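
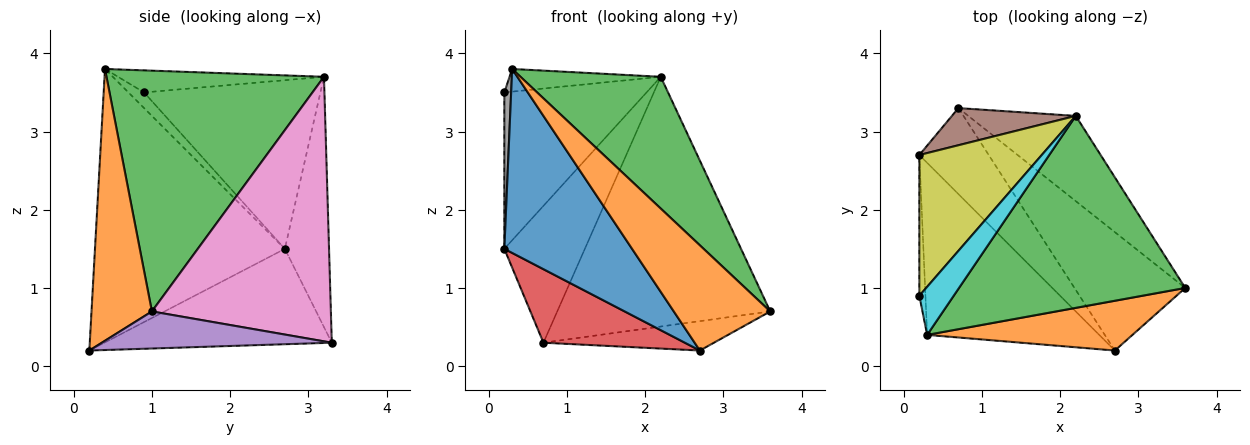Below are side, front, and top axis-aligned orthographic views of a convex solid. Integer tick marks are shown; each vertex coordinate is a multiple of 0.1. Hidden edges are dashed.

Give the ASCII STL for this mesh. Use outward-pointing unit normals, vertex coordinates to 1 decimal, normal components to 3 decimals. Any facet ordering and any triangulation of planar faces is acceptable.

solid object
 facet normal -0.735 -0.495 -0.463
  outer loop
   vertex 2.7 0.2 0.2
   vertex 0.3 0.4 3.8
   vertex 0.2 2.7 1.5
  endloop
 endfacet
 facet normal 0.493 -0.787 0.372
  outer loop
   vertex 2.7 0.2 0.2
   vertex 3.6 1.0 0.7
   vertex 0.3 0.4 3.8
  endloop
 endfacet
 facet normal 0.660 -0.425 0.620
  outer loop
   vertex 2.2 3.2 3.7
   vertex 0.3 0.4 3.8
   vertex 3.6 1.0 0.7
  endloop
 endfacet
 facet normal -0.722 -0.449 -0.526
  outer loop
   vertex 0.7 3.3 0.3
   vertex 2.7 0.2 0.2
   vertex 0.2 2.7 1.5
  endloop
 endfacet
 facet normal 0.309 0.229 -0.923
  outer loop
   vertex 0.7 3.3 0.3
   vertex 3.6 1.0 0.7
   vertex 2.7 0.2 0.2
  endloop
 endfacet
 facet normal -0.468 0.853 0.232
  outer loop
   vertex 0.7 3.3 0.3
   vertex 0.2 2.7 1.5
   vertex 2.2 3.2 3.7
  endloop
 endfacet
 facet normal 0.622 0.741 -0.253
  outer loop
   vertex 0.7 3.3 0.3
   vertex 2.2 3.2 3.7
   vertex 3.6 1.0 0.7
  endloop
 endfacet
 facet normal -0.863 -0.375 -0.338
  outer loop
   vertex 0.2 0.9 3.5
   vertex 0.2 2.7 1.5
   vertex 0.3 0.4 3.8
  endloop
 endfacet
 facet normal -0.678 0.547 0.492
  outer loop
   vertex 0.2 0.9 3.5
   vertex 2.2 3.2 3.7
   vertex 0.2 2.7 1.5
  endloop
 endfacet
 facet normal -0.502 0.369 0.782
  outer loop
   vertex 0.2 0.9 3.5
   vertex 0.3 0.4 3.8
   vertex 2.2 3.2 3.7
  endloop
 endfacet
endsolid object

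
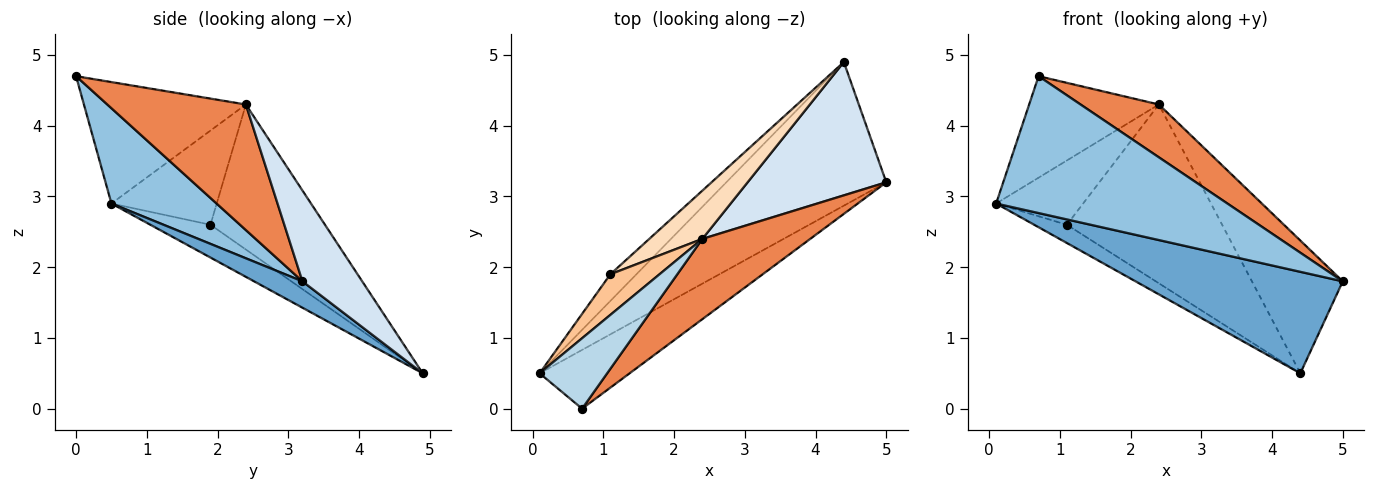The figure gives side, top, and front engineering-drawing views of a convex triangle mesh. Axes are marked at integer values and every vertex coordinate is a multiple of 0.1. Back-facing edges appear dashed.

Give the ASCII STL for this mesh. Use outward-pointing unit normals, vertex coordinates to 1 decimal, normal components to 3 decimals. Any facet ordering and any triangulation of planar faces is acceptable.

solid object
 facet normal 0.133 -0.572 -0.809
  outer loop
   vertex 4.4 4.9 0.5
   vertex 5.0 3.2 1.8
   vertex 0.1 0.5 2.9
  endloop
 endfacet
 facet normal 0.385 -0.848 -0.364
  outer loop
   vertex 0.7 0.0 4.7
   vertex 0.1 0.5 2.9
   vertex 5.0 3.2 1.8
  endloop
 endfacet
 facet normal -0.716 0.574 0.398
  outer loop
   vertex 2.4 2.4 4.3
   vertex 0.1 0.5 2.9
   vertex 0.7 0.0 4.7
  endloop
 endfacet
 facet normal 0.421 0.640 0.643
  outer loop
   vertex 2.4 2.4 4.3
   vertex 5.0 3.2 1.8
   vertex 4.4 4.9 0.5
  endloop
 endfacet
 facet normal 0.697 -0.394 0.599
  outer loop
   vertex 2.4 2.4 4.3
   vertex 0.7 0.0 4.7
   vertex 5.0 3.2 1.8
  endloop
 endfacet
 facet normal -0.720 0.392 -0.572
  outer loop
   vertex 1.1 1.9 2.6
   vertex 4.4 4.9 0.5
   vertex 0.1 0.5 2.9
  endloop
 endfacet
 facet normal -0.715 0.591 0.373
  outer loop
   vertex 1.1 1.9 2.6
   vertex 0.1 0.5 2.9
   vertex 2.4 2.4 4.3
  endloop
 endfacet
 facet normal -0.580 0.787 0.212
  outer loop
   vertex 1.1 1.9 2.6
   vertex 2.4 2.4 4.3
   vertex 4.4 4.9 0.5
  endloop
 endfacet
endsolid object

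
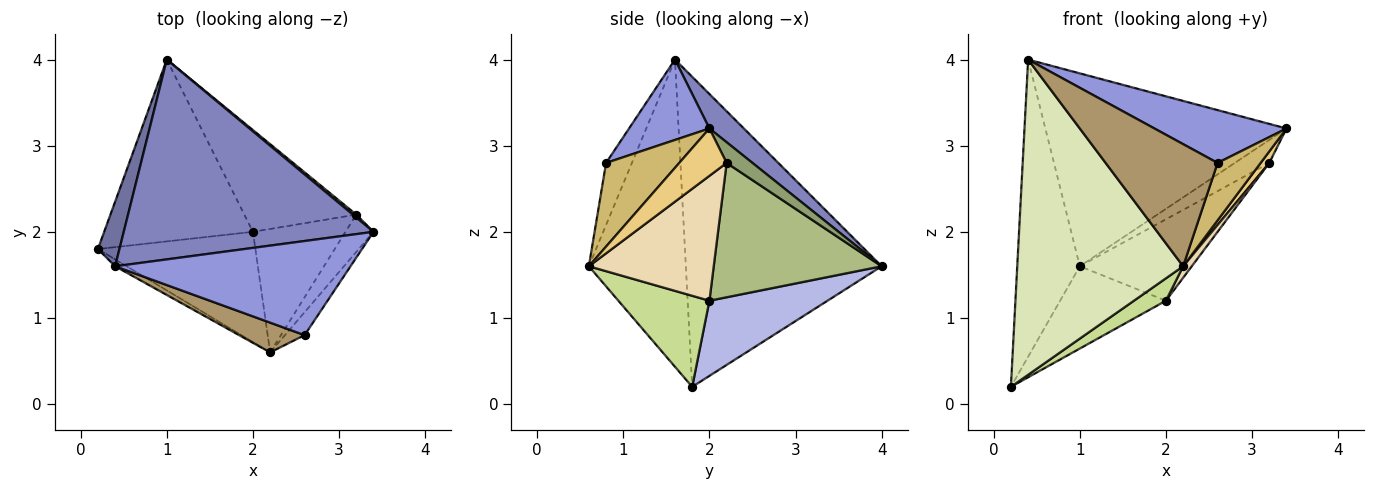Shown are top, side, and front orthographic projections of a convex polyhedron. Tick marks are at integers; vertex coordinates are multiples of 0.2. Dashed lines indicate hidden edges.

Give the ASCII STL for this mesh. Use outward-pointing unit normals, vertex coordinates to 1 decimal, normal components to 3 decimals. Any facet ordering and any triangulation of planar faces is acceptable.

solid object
 facet normal -0.951 0.304 0.066
  outer loop
   vertex 0.4 1.6 4.0
   vertex 1.0 4.0 1.6
   vertex 0.2 1.8 0.2
  endloop
 endfacet
 facet normal 0.099 0.691 0.716
  outer loop
   vertex 0.4 1.6 4.0
   vertex 3.4 2.0 3.2
   vertex 1.0 4.0 1.6
  endloop
 endfacet
 facet normal 0.285 -0.469 0.836
  outer loop
   vertex 2.6 0.8 2.8
   vertex 3.4 2.0 3.2
   vertex 0.4 1.6 4.0
  endloop
 endfacet
 facet normal 0.418 0.375 -0.828
  outer loop
   vertex 2.0 2.0 1.2
   vertex 0.2 1.8 0.2
   vertex 1.0 4.0 1.6
  endloop
 endfacet
 facet normal 0.597 0.796 0.100
  outer loop
   vertex 3.2 2.2 2.8
   vertex 1.0 4.0 1.6
   vertex 3.4 2.0 3.2
  endloop
 endfacet
 facet normal 0.684 0.456 -0.570
  outer loop
   vertex 3.2 2.2 2.8
   vertex 2.0 2.0 1.2
   vertex 1.0 4.0 1.6
  endloop
 endfacet
 facet normal 0.493 -0.173 -0.853
  outer loop
   vertex 2.2 0.6 1.6
   vertex 0.2 1.8 0.2
   vertex 2.0 2.0 1.2
  endloop
 endfacet
 facet normal -0.505 -0.863 -0.019
  outer loop
   vertex 2.2 0.6 1.6
   vertex 0.4 1.6 4.0
   vertex 0.2 1.8 0.2
  endloop
 endfacet
 facet normal -0.219 -0.948 0.231
  outer loop
   vertex 2.2 0.6 1.6
   vertex 2.6 0.8 2.8
   vertex 0.4 1.6 4.0
  endloop
 endfacet
 facet normal 0.845 -0.497 -0.199
  outer loop
   vertex 2.2 0.6 1.6
   vertex 3.4 2.0 3.2
   vertex 2.6 0.8 2.8
  endloop
 endfacet
 facet normal 0.851 -0.155 -0.503
  outer loop
   vertex 2.2 0.6 1.6
   vertex 3.2 2.2 2.8
   vertex 3.4 2.0 3.2
  endloop
 endfacet
 facet normal 0.802 -0.055 -0.595
  outer loop
   vertex 2.2 0.6 1.6
   vertex 2.0 2.0 1.2
   vertex 3.2 2.2 2.8
  endloop
 endfacet
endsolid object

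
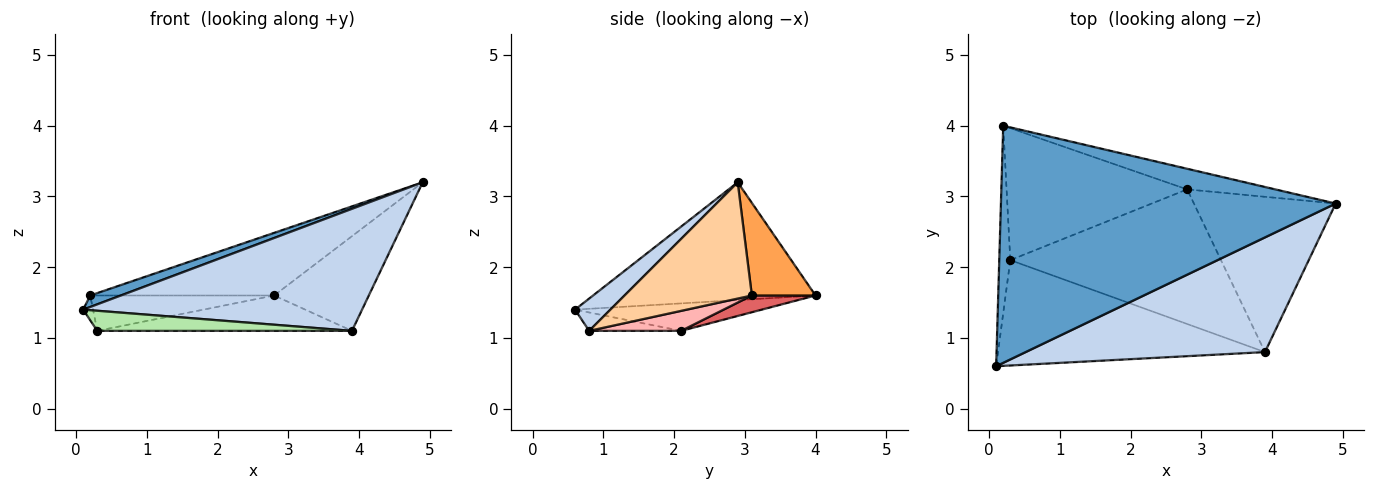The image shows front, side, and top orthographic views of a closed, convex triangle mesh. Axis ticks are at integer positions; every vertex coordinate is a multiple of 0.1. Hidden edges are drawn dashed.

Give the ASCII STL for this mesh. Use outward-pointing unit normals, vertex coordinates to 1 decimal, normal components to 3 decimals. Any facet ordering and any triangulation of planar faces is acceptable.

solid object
 facet normal -0.331 -0.046 0.942
  outer loop
   vertex 0.2 4.0 1.6
   vertex 0.1 0.6 1.4
   vertex 4.9 2.9 3.2
  endloop
 endfacet
 facet normal 0.092 -0.726 0.682
  outer loop
   vertex 3.9 0.8 1.1
   vertex 4.9 2.9 3.2
   vertex 0.1 0.6 1.4
  endloop
 endfacet
 facet normal 0.312 0.902 -0.297
  outer loop
   vertex 2.8 3.1 1.6
   vertex 0.2 4.0 1.6
   vertex 4.9 2.9 3.2
  endloop
 endfacet
 facet normal 0.574 0.426 -0.699
  outer loop
   vertex 2.8 3.1 1.6
   vertex 4.9 2.9 3.2
   vertex 3.9 0.8 1.1
  endloop
 endfacet
 facet normal -0.927 0.049 -0.372
  outer loop
   vertex 0.3 2.1 1.1
   vertex 0.1 0.6 1.4
   vertex 0.2 4.0 1.6
  endloop
 endfacet
 facet normal -0.068 -0.187 -0.980
  outer loop
   vertex 0.3 2.1 1.1
   vertex 3.9 0.8 1.1
   vertex 0.1 0.6 1.4
  endloop
 endfacet
 facet normal 0.089 0.258 -0.962
  outer loop
   vertex 0.3 2.1 1.1
   vertex 0.2 4.0 1.6
   vertex 2.8 3.1 1.6
  endloop
 endfacet
 facet normal 0.091 0.253 -0.963
  outer loop
   vertex 0.3 2.1 1.1
   vertex 2.8 3.1 1.6
   vertex 3.9 0.8 1.1
  endloop
 endfacet
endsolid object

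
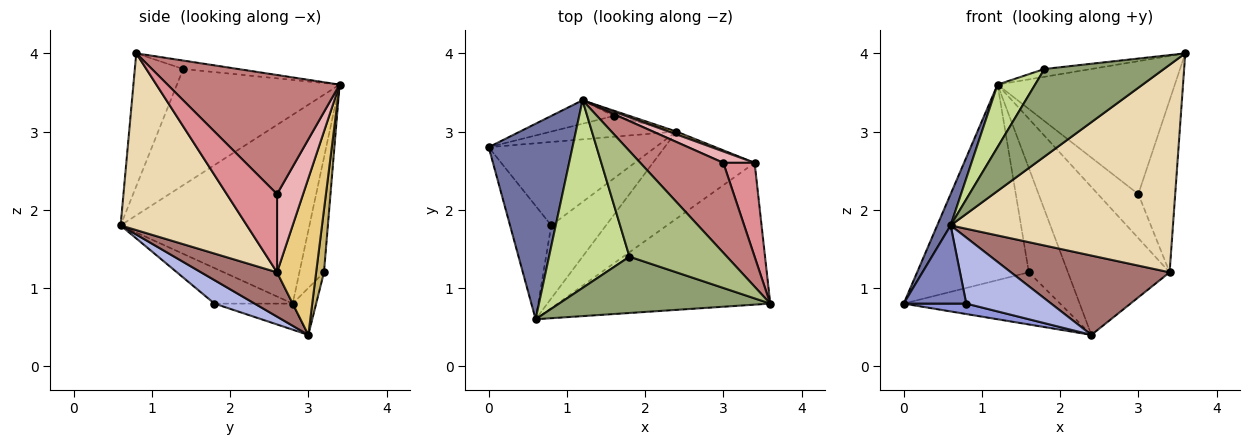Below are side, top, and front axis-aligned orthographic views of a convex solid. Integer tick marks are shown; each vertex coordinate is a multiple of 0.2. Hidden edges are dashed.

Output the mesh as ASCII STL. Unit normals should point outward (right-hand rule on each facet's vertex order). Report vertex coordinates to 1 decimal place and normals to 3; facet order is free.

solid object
 facet normal -0.912 -0.065 0.405
  outer loop
   vertex 1.2 3.4 3.6
   vertex 0.0 2.8 0.8
   vertex 0.6 0.6 1.8
  endloop
 endfacet
 facet normal -0.579 -0.463 -0.671
  outer loop
   vertex 0.8 1.8 0.8
   vertex 0.6 0.6 1.8
   vertex 0.0 2.8 0.8
  endloop
 endfacet
 facet normal -0.153 -0.123 -0.981
  outer loop
   vertex 0.8 1.8 0.8
   vertex 0.0 2.8 0.8
   vertex 2.4 3.0 0.4
  endloop
 endfacet
 facet normal 0.303 -0.639 -0.707
  outer loop
   vertex 0.8 1.8 0.8
   vertex 2.4 3.0 0.4
   vertex 0.6 0.6 1.8
  endloop
 endfacet
 facet normal -0.322 -0.796 0.512
  outer loop
   vertex 1.8 1.4 3.8
   vertex 0.6 0.6 1.8
   vertex 3.6 0.8 4.0
  endloop
 endfacet
 facet normal -0.086 0.074 0.994
  outer loop
   vertex 1.8 1.4 3.8
   vertex 3.6 0.8 4.0
   vertex 1.2 3.4 3.6
  endloop
 endfacet
 facet normal -0.808 -0.186 0.559
  outer loop
   vertex 1.8 1.4 3.8
   vertex 1.2 3.4 3.6
   vertex 0.6 0.6 1.8
  endloop
 endfacet
 facet normal -0.138 0.920 -0.368
  outer loop
   vertex 1.6 3.2 1.2
   vertex 2.4 3.0 0.4
   vertex 0.0 2.8 0.8
  endloop
 endfacet
 facet normal -0.213 0.970 -0.116
  outer loop
   vertex 1.6 3.2 1.2
   vertex 0.0 2.8 0.8
   vertex 1.2 3.4 3.6
  endloop
 endfacet
 facet normal 0.196 0.979 -0.049
  outer loop
   vertex 1.6 3.2 1.2
   vertex 1.2 3.4 3.6
   vertex 2.4 3.0 0.4
  endloop
 endfacet
 facet normal 0.359 0.933 0.018
  outer loop
   vertex 3.4 2.6 1.2
   vertex 2.4 3.0 0.4
   vertex 1.2 3.4 3.6
  endloop
 endfacet
 facet normal 0.424 -0.748 -0.511
  outer loop
   vertex 3.4 2.6 1.2
   vertex 3.6 0.8 4.0
   vertex 0.6 0.6 1.8
  endloop
 endfacet
 facet normal 0.307 -0.641 -0.704
  outer loop
   vertex 3.4 2.6 1.2
   vertex 0.6 0.6 1.8
   vertex 2.4 3.0 0.4
  endloop
 endfacet
 facet normal 0.627 0.646 0.437
  outer loop
   vertex 3.0 2.6 2.2
   vertex 1.2 3.4 3.6
   vertex 3.6 0.8 4.0
  endloop
 endfacet
 facet normal 0.767 0.563 0.307
  outer loop
   vertex 3.0 2.6 2.2
   vertex 3.6 0.8 4.0
   vertex 3.4 2.6 1.2
  endloop
 endfacet
 facet normal 0.530 0.821 0.212
  outer loop
   vertex 3.0 2.6 2.2
   vertex 3.4 2.6 1.2
   vertex 1.2 3.4 3.6
  endloop
 endfacet
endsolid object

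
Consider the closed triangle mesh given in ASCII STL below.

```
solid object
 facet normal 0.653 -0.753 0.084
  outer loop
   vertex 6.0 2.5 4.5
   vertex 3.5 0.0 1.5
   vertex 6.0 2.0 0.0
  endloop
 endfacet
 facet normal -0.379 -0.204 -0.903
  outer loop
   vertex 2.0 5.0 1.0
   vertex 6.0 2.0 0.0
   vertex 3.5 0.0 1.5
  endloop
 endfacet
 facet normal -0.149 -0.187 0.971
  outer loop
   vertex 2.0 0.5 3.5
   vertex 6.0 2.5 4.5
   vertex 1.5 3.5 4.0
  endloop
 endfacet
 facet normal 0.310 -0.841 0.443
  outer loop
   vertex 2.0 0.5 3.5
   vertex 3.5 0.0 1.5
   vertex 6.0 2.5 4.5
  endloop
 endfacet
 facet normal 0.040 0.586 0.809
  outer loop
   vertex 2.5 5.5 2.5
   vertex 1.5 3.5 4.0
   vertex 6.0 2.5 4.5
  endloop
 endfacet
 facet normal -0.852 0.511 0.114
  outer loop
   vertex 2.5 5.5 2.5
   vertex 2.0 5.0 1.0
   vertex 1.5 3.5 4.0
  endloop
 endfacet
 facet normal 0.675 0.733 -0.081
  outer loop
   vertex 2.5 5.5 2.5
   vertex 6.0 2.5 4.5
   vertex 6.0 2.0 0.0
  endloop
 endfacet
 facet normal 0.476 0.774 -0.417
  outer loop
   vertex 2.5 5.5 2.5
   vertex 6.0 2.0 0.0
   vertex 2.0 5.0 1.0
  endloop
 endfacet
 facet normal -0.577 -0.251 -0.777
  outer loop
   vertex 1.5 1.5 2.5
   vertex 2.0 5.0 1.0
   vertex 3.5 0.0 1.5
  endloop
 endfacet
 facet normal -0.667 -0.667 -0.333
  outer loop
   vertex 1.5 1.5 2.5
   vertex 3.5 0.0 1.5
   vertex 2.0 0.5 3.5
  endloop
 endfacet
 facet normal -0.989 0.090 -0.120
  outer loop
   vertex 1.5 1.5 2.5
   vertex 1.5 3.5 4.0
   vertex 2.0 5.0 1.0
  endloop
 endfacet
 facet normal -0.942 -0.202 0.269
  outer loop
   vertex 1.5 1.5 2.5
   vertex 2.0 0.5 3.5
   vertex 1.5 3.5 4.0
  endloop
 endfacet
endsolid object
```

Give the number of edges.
18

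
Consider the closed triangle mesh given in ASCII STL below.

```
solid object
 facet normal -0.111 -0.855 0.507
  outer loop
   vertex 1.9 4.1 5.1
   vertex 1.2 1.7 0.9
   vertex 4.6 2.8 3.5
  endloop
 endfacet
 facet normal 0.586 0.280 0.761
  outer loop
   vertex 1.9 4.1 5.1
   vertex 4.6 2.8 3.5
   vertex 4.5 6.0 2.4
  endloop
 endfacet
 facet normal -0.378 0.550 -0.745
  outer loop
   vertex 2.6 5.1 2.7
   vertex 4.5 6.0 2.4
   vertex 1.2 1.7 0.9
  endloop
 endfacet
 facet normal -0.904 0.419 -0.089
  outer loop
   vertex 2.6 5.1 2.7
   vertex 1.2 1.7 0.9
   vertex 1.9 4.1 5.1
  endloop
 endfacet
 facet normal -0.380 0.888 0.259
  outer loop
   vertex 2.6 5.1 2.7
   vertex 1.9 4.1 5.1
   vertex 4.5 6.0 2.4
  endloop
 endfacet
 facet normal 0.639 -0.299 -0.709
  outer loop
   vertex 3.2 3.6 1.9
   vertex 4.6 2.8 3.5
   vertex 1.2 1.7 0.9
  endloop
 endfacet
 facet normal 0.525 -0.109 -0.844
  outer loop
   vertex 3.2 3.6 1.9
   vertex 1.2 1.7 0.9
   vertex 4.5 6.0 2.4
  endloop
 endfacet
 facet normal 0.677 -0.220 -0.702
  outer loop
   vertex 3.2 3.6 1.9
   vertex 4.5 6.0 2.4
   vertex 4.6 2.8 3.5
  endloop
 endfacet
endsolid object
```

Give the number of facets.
8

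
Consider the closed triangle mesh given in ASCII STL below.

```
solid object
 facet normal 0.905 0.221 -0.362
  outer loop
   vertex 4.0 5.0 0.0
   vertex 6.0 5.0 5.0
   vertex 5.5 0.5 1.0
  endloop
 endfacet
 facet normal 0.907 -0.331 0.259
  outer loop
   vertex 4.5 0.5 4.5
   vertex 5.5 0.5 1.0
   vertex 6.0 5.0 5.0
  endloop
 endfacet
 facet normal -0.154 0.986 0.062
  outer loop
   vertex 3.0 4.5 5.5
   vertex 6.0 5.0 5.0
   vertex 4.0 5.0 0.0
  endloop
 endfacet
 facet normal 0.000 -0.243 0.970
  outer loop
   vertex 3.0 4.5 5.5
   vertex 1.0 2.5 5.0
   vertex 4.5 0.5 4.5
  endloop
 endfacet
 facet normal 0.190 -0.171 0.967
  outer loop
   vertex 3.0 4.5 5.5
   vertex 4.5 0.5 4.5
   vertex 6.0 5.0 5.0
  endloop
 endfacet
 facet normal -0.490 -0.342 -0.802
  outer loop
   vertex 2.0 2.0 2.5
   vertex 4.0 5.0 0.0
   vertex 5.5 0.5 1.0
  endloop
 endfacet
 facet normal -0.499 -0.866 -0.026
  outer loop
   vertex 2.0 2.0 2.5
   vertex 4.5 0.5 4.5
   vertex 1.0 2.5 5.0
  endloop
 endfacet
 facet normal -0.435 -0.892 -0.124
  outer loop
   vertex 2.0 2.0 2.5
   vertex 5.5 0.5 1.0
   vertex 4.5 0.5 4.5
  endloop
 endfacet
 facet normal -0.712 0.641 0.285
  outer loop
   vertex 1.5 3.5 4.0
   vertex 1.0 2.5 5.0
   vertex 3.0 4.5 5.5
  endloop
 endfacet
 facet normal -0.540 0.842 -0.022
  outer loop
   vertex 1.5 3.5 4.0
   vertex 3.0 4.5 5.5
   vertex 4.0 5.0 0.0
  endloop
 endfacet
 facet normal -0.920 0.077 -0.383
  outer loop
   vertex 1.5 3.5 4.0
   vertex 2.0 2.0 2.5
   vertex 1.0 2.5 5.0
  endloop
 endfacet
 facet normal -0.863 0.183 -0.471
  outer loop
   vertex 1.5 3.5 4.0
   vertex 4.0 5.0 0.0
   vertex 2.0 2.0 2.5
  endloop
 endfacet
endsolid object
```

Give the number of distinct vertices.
8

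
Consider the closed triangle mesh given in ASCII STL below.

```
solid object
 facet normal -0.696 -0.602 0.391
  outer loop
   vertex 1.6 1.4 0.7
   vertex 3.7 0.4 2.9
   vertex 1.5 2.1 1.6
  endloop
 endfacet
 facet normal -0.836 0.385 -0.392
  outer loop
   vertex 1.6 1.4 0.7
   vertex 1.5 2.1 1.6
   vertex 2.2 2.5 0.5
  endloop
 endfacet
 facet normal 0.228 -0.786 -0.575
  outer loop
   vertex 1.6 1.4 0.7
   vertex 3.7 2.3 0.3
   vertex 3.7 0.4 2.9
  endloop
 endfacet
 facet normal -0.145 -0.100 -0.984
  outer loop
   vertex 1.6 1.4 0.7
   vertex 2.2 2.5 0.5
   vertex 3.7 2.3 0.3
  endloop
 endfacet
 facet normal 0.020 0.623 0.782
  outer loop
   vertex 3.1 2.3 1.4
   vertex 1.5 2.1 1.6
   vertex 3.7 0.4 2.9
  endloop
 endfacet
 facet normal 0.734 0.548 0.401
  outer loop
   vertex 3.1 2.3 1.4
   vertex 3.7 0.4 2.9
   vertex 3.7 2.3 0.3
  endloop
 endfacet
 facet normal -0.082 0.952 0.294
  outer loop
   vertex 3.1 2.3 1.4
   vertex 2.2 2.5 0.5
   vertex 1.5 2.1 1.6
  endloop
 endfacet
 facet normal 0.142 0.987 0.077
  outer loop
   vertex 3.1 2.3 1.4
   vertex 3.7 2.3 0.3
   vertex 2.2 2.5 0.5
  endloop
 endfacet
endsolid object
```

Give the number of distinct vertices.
6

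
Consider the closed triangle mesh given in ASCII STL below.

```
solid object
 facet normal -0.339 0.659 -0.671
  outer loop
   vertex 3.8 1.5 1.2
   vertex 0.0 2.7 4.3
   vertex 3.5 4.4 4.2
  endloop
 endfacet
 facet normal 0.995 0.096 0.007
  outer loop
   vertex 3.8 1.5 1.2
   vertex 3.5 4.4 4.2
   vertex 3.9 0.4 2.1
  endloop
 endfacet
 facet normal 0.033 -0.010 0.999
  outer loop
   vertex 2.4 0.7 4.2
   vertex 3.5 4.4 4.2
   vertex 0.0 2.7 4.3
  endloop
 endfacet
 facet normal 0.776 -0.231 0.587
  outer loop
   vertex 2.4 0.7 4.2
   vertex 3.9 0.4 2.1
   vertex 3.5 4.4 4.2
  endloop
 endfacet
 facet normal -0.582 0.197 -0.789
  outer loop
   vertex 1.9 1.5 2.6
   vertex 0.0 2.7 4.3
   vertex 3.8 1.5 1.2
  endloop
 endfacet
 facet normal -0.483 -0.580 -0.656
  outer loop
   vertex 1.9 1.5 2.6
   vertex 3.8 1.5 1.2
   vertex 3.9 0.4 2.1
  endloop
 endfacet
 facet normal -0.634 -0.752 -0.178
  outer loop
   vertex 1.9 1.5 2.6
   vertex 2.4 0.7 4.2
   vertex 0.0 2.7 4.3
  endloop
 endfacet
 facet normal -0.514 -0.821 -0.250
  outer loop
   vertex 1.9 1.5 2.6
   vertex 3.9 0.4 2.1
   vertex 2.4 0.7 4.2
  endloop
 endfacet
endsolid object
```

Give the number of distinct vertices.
6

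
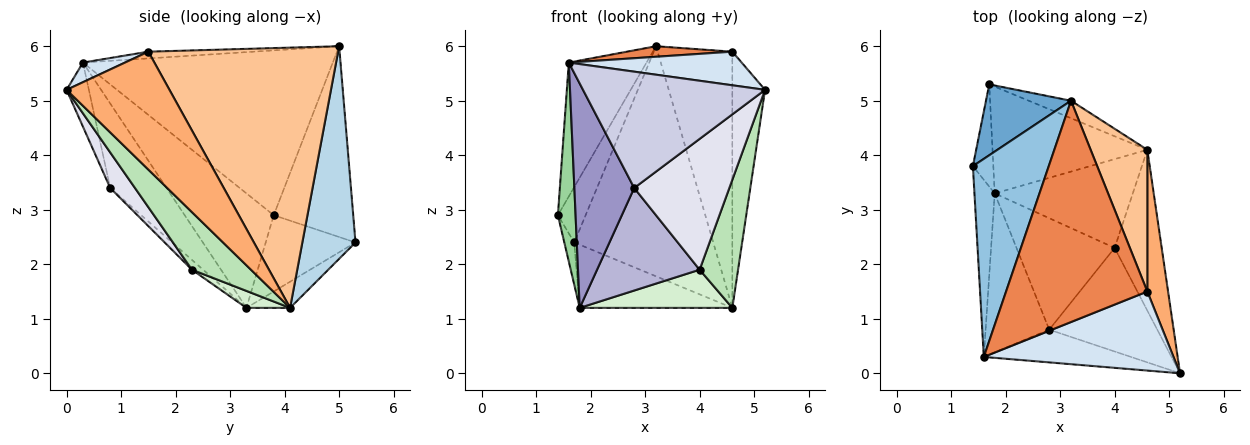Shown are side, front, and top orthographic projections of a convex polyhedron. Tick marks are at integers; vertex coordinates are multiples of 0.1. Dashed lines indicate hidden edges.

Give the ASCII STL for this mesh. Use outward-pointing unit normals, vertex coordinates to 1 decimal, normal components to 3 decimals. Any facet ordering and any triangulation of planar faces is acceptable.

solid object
 facet normal -0.870 0.303 0.388
  outer loop
   vertex 1.7 5.3 2.4
   vertex 1.4 3.8 2.9
   vertex 3.2 5.0 6.0
  endloop
 endfacet
 facet normal -0.874 0.272 0.402
  outer loop
   vertex 1.6 0.3 5.7
   vertex 3.2 5.0 6.0
   vertex 1.4 3.8 2.9
  endloop
 endfacet
 facet normal 0.356 0.932 -0.071
  outer loop
   vertex 4.6 4.1 1.2
   vertex 1.7 5.3 2.4
   vertex 3.2 5.0 6.0
  endloop
 endfacet
 facet normal 0.095 -0.390 0.916
  outer loop
   vertex 4.6 1.5 5.9
   vertex 1.6 0.3 5.7
   vertex 5.2 0.0 5.2
  endloop
 endfacet
 facet normal -0.048 -0.048 0.998
  outer loop
   vertex 4.6 1.5 5.9
   vertex 3.2 5.0 6.0
   vertex 1.6 0.3 5.7
  endloop
 endfacet
 facet normal 0.940 0.299 0.165
  outer loop
   vertex 4.6 1.5 5.9
   vertex 5.2 0.0 5.2
   vertex 4.6 4.1 1.2
  endloop
 endfacet
 facet normal 0.912 0.359 0.199
  outer loop
   vertex 4.6 1.5 5.9
   vertex 4.6 4.1 1.2
   vertex 3.2 5.0 6.0
  endloop
 endfacet
 facet normal -0.960 0.106 -0.257
  outer loop
   vertex 1.8 3.3 1.2
   vertex 1.4 3.8 2.9
   vertex 1.7 5.3 2.4
  endloop
 endfacet
 facet normal -0.144 0.504 -0.852
  outer loop
   vertex 1.8 3.3 1.2
   vertex 1.7 5.3 2.4
   vertex 4.6 4.1 1.2
  endloop
 endfacet
 facet normal -0.966 -0.192 -0.171
  outer loop
   vertex 1.8 3.3 1.2
   vertex 1.6 0.3 5.7
   vertex 1.4 3.8 2.9
  endloop
 endfacet
 facet normal 0.691 -0.450 -0.565
  outer loop
   vertex 4.0 2.3 1.9
   vertex 4.6 4.1 1.2
   vertex 5.2 0.0 5.2
  endloop
 endfacet
 facet normal 0.112 -0.392 -0.913
  outer loop
   vertex 4.0 2.3 1.9
   vertex 1.8 3.3 1.2
   vertex 4.6 4.1 1.2
  endloop
 endfacet
 facet normal -0.609 -0.647 -0.458
  outer loop
   vertex 2.8 0.8 3.4
   vertex 1.6 0.3 5.7
   vertex 1.8 3.3 1.2
  endloop
 endfacet
 facet normal -0.073 -0.675 -0.734
  outer loop
   vertex 2.8 0.8 3.4
   vertex 1.8 3.3 1.2
   vertex 4.0 2.3 1.9
  endloop
 endfacet
 facet normal -0.117 -0.956 -0.269
  outer loop
   vertex 2.8 0.8 3.4
   vertex 5.2 0.0 5.2
   vertex 1.6 0.3 5.7
  endloop
 endfacet
 facet normal 0.200 -0.768 -0.608
  outer loop
   vertex 2.8 0.8 3.4
   vertex 4.0 2.3 1.9
   vertex 5.2 0.0 5.2
  endloop
 endfacet
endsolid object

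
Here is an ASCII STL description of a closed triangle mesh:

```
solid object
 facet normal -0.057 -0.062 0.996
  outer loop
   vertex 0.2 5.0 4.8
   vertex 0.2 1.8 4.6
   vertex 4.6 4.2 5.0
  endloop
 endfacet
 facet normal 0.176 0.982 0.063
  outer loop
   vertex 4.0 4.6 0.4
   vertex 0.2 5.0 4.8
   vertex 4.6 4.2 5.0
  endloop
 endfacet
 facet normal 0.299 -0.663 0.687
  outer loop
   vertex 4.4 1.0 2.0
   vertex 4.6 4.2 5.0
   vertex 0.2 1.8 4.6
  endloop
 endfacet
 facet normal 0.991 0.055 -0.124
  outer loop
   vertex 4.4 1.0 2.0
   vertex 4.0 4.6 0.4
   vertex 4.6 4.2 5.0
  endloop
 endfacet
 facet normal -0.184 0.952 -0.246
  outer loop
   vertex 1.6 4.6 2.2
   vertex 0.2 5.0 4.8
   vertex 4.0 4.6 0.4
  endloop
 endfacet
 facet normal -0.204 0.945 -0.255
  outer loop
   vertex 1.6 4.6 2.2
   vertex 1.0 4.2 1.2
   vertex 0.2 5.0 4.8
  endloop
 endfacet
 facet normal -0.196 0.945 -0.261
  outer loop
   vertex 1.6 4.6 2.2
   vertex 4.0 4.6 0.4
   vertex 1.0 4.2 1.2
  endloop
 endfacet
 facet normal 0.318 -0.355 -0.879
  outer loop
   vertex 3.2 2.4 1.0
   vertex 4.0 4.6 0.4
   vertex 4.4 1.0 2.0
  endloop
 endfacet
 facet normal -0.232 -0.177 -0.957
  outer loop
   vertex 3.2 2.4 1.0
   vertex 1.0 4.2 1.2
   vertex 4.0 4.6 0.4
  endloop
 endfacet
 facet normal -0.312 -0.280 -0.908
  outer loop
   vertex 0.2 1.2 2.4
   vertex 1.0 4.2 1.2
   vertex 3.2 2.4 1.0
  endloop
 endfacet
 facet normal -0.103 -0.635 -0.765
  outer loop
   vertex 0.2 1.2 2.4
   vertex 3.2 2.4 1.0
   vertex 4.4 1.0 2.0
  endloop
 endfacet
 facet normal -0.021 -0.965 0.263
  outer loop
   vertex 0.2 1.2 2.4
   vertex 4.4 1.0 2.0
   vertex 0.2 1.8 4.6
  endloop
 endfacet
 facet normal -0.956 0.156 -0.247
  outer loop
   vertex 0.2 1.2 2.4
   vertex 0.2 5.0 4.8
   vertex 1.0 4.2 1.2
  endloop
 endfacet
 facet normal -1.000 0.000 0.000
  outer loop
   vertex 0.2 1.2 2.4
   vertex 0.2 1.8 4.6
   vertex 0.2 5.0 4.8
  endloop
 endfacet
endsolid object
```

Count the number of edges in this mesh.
21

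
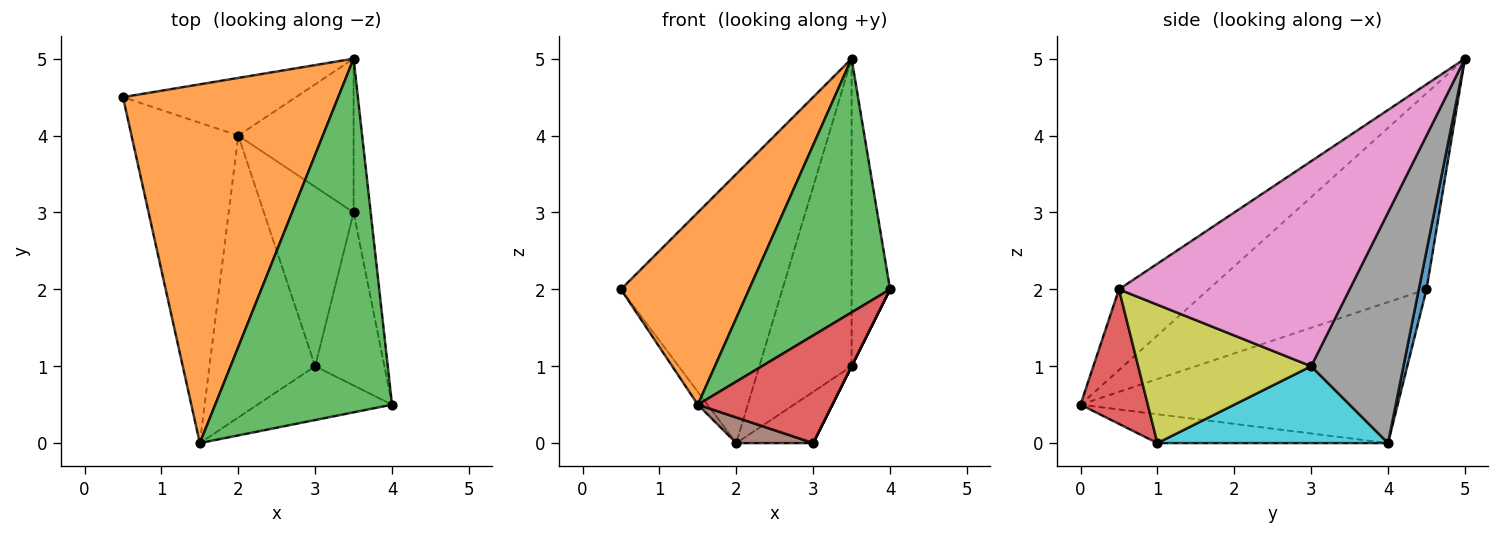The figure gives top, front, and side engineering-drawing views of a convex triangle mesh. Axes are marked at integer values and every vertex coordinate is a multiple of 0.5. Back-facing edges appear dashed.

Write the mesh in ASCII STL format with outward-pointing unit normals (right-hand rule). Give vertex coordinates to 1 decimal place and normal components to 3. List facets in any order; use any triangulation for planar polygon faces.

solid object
 facet normal 0.047 0.977 -0.209
  outer loop
   vertex 2.0 4.0 0.0
   vertex 0.5 4.5 2.0
   vertex 3.5 5.0 5.0
  endloop
 endfacet
 facet normal -0.626 -0.368 0.687
  outer loop
   vertex 1.5 0.0 0.5
   vertex 3.5 5.0 5.0
   vertex 0.5 4.5 2.0
  endloop
 endfacet
 facet normal -0.348 -0.547 0.762
  outer loop
   vertex 1.5 0.0 0.5
   vertex 4.0 0.5 2.0
   vertex 3.5 5.0 5.0
  endloop
 endfacet
 facet normal 0.408 -0.816 -0.408
  outer loop
   vertex 1.5 0.0 0.5
   vertex 3.0 1.0 0.0
   vertex 4.0 0.5 2.0
  endloop
 endfacet
 facet normal -0.797 0.024 -0.604
  outer loop
   vertex 1.5 0.0 0.5
   vertex 0.5 4.5 2.0
   vertex 2.0 4.0 0.0
  endloop
 endfacet
 facet normal -0.262 -0.087 -0.961
  outer loop
   vertex 1.5 0.0 0.5
   vertex 2.0 4.0 0.0
   vertex 3.0 1.0 0.0
  endloop
 endfacet
 facet normal 0.983 0.164 -0.082
  outer loop
   vertex 3.5 3.0 1.0
   vertex 3.5 5.0 5.0
   vertex 4.0 0.5 2.0
  endloop
 endfacet
 facet normal 0.667 0.667 -0.333
  outer loop
   vertex 3.5 3.0 1.0
   vertex 2.0 4.0 0.0
   vertex 3.5 5.0 5.0
  endloop
 endfacet
 facet normal 0.894 0.000 -0.447
  outer loop
   vertex 3.5 3.0 1.0
   vertex 4.0 0.5 2.0
   vertex 3.0 1.0 0.0
  endloop
 endfacet
 facet normal 0.636 0.212 -0.742
  outer loop
   vertex 3.5 3.0 1.0
   vertex 3.0 1.0 0.0
   vertex 2.0 4.0 0.0
  endloop
 endfacet
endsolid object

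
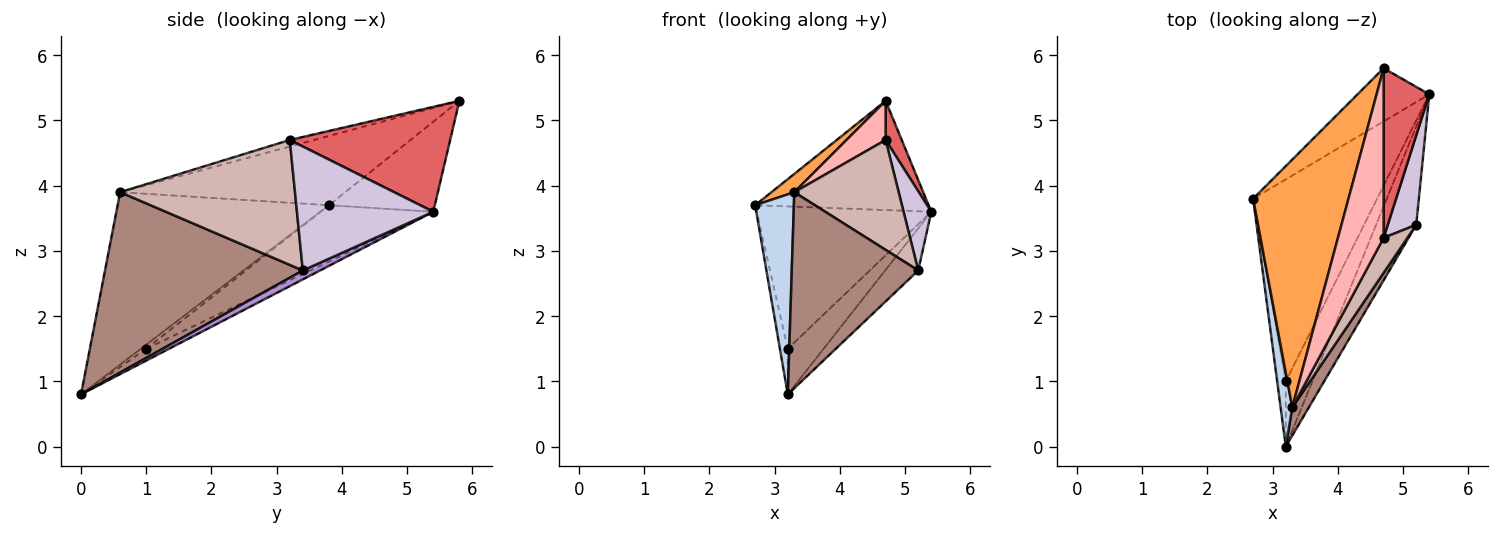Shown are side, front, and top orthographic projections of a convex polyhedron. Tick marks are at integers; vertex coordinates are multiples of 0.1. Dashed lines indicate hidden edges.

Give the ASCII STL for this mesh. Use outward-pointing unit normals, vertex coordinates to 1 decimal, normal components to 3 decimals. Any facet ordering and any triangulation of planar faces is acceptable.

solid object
 facet normal -0.481 0.788 -0.384
  outer loop
   vertex 4.7 5.8 5.3
   vertex 5.4 5.4 3.6
   vertex 2.7 3.8 3.7
  endloop
 endfacet
 facet normal -0.981 -0.180 0.066
  outer loop
   vertex 3.3 0.6 3.9
   vertex 2.7 3.8 3.7
   vertex 3.2 0.0 0.8
  endloop
 endfacet
 facet normal -0.587 -0.060 0.808
  outer loop
   vertex 3.3 0.6 3.9
   vertex 4.7 5.8 5.3
   vertex 2.7 3.8 3.7
  endloop
 endfacet
 facet normal -0.348 0.540 -0.766
  outer loop
   vertex 3.2 1.0 1.5
   vertex 2.7 3.8 3.7
   vertex 5.4 5.4 3.6
  endloop
 endfacet
 facet normal -0.366 0.534 -0.762
  outer loop
   vertex 3.2 1.0 1.5
   vertex 3.2 0.0 0.8
   vertex 2.7 3.8 3.7
  endloop
 endfacet
 facet normal -0.343 0.539 -0.770
  outer loop
   vertex 3.2 1.0 1.5
   vertex 5.4 5.4 3.6
   vertex 3.2 0.0 0.8
  endloop
 endfacet
 facet normal 0.913 -0.092 0.398
  outer loop
   vertex 4.7 3.2 4.7
   vertex 5.4 5.4 3.6
   vertex 4.7 5.8 5.3
  endloop
 endfacet
 facet normal -0.138 -0.223 0.965
  outer loop
   vertex 4.7 3.2 4.7
   vertex 4.7 5.8 5.3
   vertex 3.3 0.6 3.9
  endloop
 endfacet
 facet normal 0.201 0.385 -0.901
  outer loop
   vertex 5.2 3.4 2.7
   vertex 3.2 0.0 0.8
   vertex 5.4 5.4 3.6
  endloop
 endfacet
 facet normal 0.956 -0.194 0.220
  outer loop
   vertex 5.2 3.4 2.7
   vertex 5.4 5.4 3.6
   vertex 4.7 3.2 4.7
  endloop
 endfacet
 facet normal 0.840 -0.537 0.077
  outer loop
   vertex 5.2 3.4 2.7
   vertex 3.3 0.6 3.9
   vertex 3.2 0.0 0.8
  endloop
 endfacet
 facet normal 0.847 -0.506 0.161
  outer loop
   vertex 5.2 3.4 2.7
   vertex 4.7 3.2 4.7
   vertex 3.3 0.6 3.9
  endloop
 endfacet
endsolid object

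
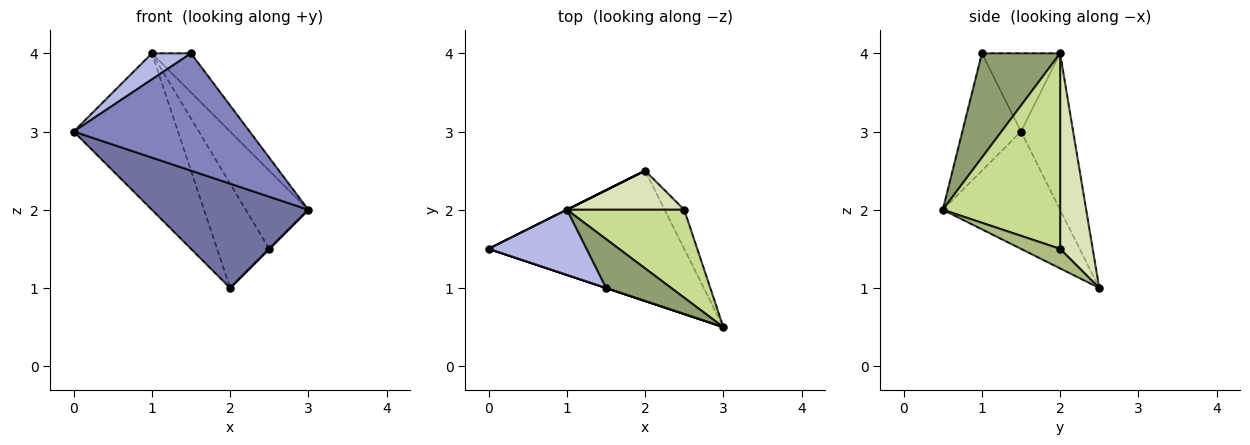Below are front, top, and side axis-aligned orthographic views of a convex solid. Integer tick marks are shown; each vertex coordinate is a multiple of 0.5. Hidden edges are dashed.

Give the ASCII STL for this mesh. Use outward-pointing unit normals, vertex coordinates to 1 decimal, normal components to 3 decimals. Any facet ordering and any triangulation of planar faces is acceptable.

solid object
 facet normal -0.424 -0.566 -0.707
  outer loop
   vertex 2.0 2.5 1.0
   vertex 3.0 0.5 2.0
   vertex 0.0 1.5 3.0
  endloop
 endfacet
 facet normal -0.316 -0.949 0.000
  outer loop
   vertex 1.5 1.0 4.0
   vertex 0.0 1.5 3.0
   vertex 3.0 0.5 2.0
  endloop
 endfacet
 facet normal -0.447 0.894 0.000
  outer loop
   vertex 1.0 2.0 4.0
   vertex 2.0 2.5 1.0
   vertex 0.0 1.5 3.0
  endloop
 endfacet
 facet normal -0.596 -0.298 0.745
  outer loop
   vertex 1.0 2.0 4.0
   vertex 0.0 1.5 3.0
   vertex 1.5 1.0 4.0
  endloop
 endfacet
 facet normal 0.781 0.390 0.488
  outer loop
   vertex 1.0 2.0 4.0
   vertex 1.5 1.0 4.0
   vertex 3.0 0.5 2.0
  endloop
 endfacet
 facet normal 0.707 0.000 -0.707
  outer loop
   vertex 2.5 2.0 1.5
   vertex 3.0 0.5 2.0
   vertex 2.0 2.5 1.0
  endloop
 endfacet
 facet normal 0.780 0.416 0.468
  outer loop
   vertex 2.5 2.0 1.5
   vertex 1.0 2.0 4.0
   vertex 3.0 0.5 2.0
  endloop
 endfacet
 facet normal 0.505 0.808 0.303
  outer loop
   vertex 2.5 2.0 1.5
   vertex 2.0 2.5 1.0
   vertex 1.0 2.0 4.0
  endloop
 endfacet
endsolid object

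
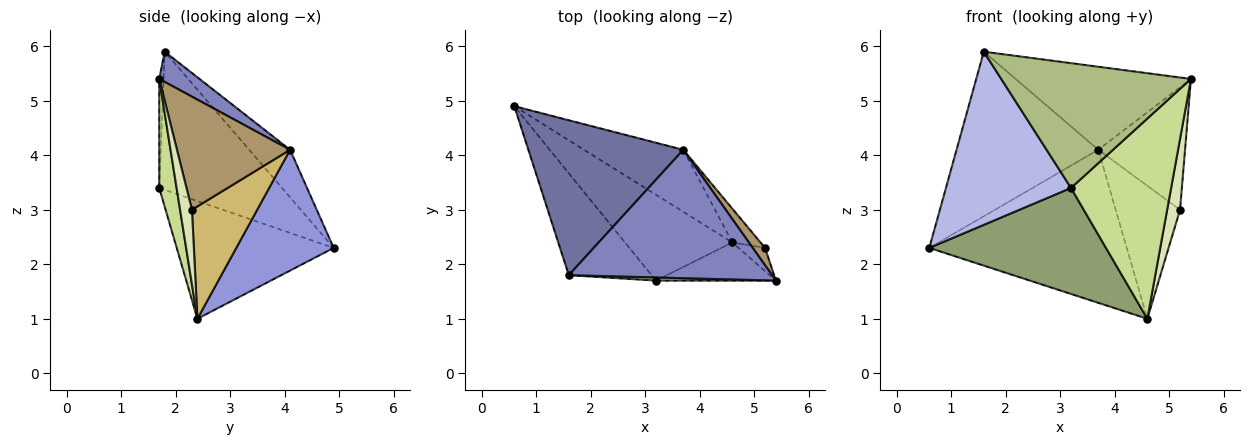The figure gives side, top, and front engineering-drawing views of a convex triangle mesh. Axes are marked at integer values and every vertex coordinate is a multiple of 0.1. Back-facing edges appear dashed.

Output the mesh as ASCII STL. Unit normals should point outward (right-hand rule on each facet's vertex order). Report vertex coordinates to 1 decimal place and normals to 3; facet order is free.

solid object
 facet normal -0.206 0.713 0.671
  outer loop
   vertex 3.7 4.1 4.1
   vertex 0.6 4.9 2.3
   vertex 1.6 1.8 5.9
  endloop
 endfacet
 facet normal 0.124 0.539 0.833
  outer loop
   vertex 3.7 4.1 4.1
   vertex 1.6 1.8 5.9
   vertex 5.4 1.7 5.4
  endloop
 endfacet
 facet normal 0.416 0.843 -0.342
  outer loop
   vertex 3.7 4.1 4.1
   vertex 4.6 2.4 1.0
   vertex 0.6 4.9 2.3
  endloop
 endfacet
 facet normal -0.646 -0.658 -0.387
  outer loop
   vertex 3.2 1.7 3.4
   vertex 1.6 1.8 5.9
   vertex 0.6 4.9 2.3
  endloop
 endfacet
 facet normal -0.568 -0.640 -0.518
  outer loop
   vertex 3.2 1.7 3.4
   vertex 0.6 4.9 2.3
   vertex 4.6 2.4 1.0
  endloop
 endfacet
 facet normal -0.023 -0.999 0.025
  outer loop
   vertex 3.2 1.7 3.4
   vertex 5.4 1.7 5.4
   vertex 1.6 1.8 5.9
  endloop
 endfacet
 facet normal 0.168 -0.968 -0.185
  outer loop
   vertex 3.2 1.7 3.4
   vertex 4.6 2.4 1.0
   vertex 5.4 1.7 5.4
  endloop
 endfacet
 facet normal 0.660 -0.714 -0.234
  outer loop
   vertex 5.2 2.3 3.0
   vertex 5.4 1.7 5.4
   vertex 4.6 2.4 1.0
  endloop
 endfacet
 facet normal 0.791 0.606 0.086
  outer loop
   vertex 5.2 2.3 3.0
   vertex 3.7 4.1 4.1
   vertex 5.4 1.7 5.4
  endloop
 endfacet
 facet normal 0.701 0.691 -0.176
  outer loop
   vertex 5.2 2.3 3.0
   vertex 4.6 2.4 1.0
   vertex 3.7 4.1 4.1
  endloop
 endfacet
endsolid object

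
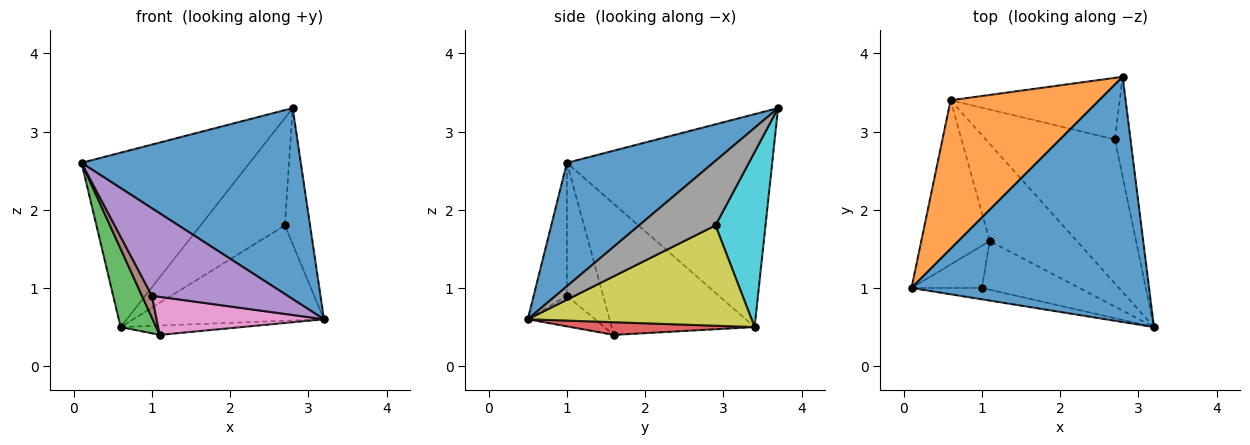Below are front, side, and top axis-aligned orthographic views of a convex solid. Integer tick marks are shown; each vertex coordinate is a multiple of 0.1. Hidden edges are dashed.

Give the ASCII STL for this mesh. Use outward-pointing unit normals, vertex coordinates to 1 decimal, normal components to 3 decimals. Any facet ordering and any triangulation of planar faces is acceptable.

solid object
 facet normal 0.379 -0.569 0.730
  outer loop
   vertex 2.8 3.7 3.3
   vertex 0.1 1.0 2.6
   vertex 3.2 0.5 0.6
  endloop
 endfacet
 facet normal -0.681 0.558 0.475
  outer loop
   vertex 0.6 3.4 0.5
   vertex 0.1 1.0 2.6
   vertex 2.8 3.7 3.3
  endloop
 endfacet
 facet normal -0.866 -0.215 -0.452
  outer loop
   vertex 0.6 3.4 0.5
   vertex 1.1 1.6 0.4
   vertex 0.1 1.0 2.6
  endloop
 endfacet
 facet normal 0.143 0.095 -0.985
  outer loop
   vertex 0.6 3.4 0.5
   vertex 3.2 0.5 0.6
   vertex 1.1 1.6 0.4
  endloop
 endfacet
 facet normal -0.236 -0.964 -0.125
  outer loop
   vertex 1.0 1.0 0.9
   vertex 3.2 0.5 0.6
   vertex 0.1 1.0 2.6
  endloop
 endfacet
 facet normal -0.859 -0.236 -0.455
  outer loop
   vertex 1.0 1.0 0.9
   vertex 0.1 1.0 2.6
   vertex 1.1 1.6 0.4
  endloop
 endfacet
 facet normal -0.240 -0.598 -0.765
  outer loop
   vertex 1.0 1.0 0.9
   vertex 1.1 1.6 0.4
   vertex 3.2 0.5 0.6
  endloop
 endfacet
 facet normal 0.926 0.305 -0.224
  outer loop
   vertex 2.7 2.9 1.8
   vertex 2.8 3.7 3.3
   vertex 3.2 0.5 0.6
  endloop
 endfacet
 facet normal 0.544 0.463 -0.700
  outer loop
   vertex 2.7 2.9 1.8
   vertex 3.2 0.5 0.6
   vertex 0.6 3.4 0.5
  endloop
 endfacet
 facet normal 0.457 0.772 -0.442
  outer loop
   vertex 2.7 2.9 1.8
   vertex 0.6 3.4 0.5
   vertex 2.8 3.7 3.3
  endloop
 endfacet
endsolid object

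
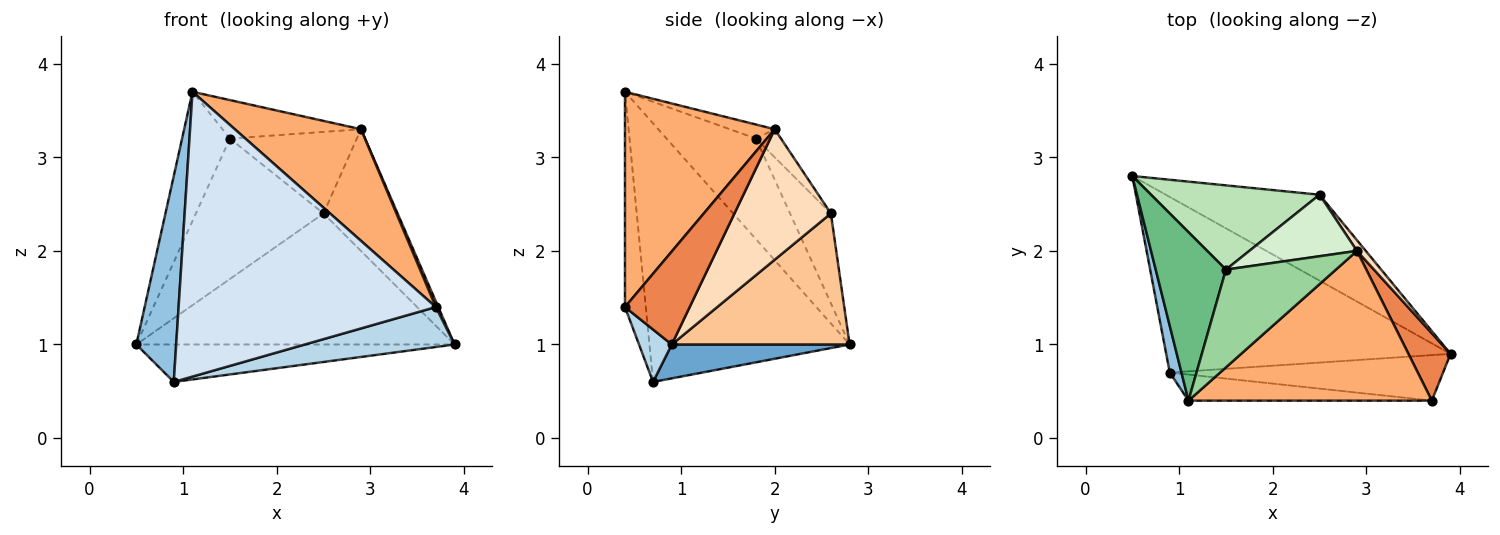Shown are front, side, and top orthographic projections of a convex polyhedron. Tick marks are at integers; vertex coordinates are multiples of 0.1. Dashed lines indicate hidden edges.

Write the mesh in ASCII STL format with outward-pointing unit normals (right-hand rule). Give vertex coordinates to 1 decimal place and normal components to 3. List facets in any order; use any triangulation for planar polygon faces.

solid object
 facet normal 0.116 0.207 -0.971
  outer loop
   vertex 0.9 0.7 0.6
   vertex 0.5 2.8 1.0
   vertex 3.9 0.9 1.0
  endloop
 endfacet
 facet normal -0.980 -0.195 0.044
  outer loop
   vertex 0.9 0.7 0.6
   vertex 1.1 0.4 3.7
   vertex 0.5 2.8 1.0
  endloop
 endfacet
 facet normal 0.143 -0.652 -0.744
  outer loop
   vertex 3.7 0.4 1.4
   vertex 0.9 0.7 0.6
   vertex 3.9 0.9 1.0
  endloop
 endfacet
 facet normal -0.080 -0.993 -0.091
  outer loop
   vertex 3.7 0.4 1.4
   vertex 1.1 0.4 3.7
   vertex 0.9 0.7 0.6
  endloop
 endfacet
 facet normal 0.910 -0.034 0.412
  outer loop
   vertex 3.7 0.4 1.4
   vertex 3.9 0.9 1.0
   vertex 2.9 2.0 3.3
  endloop
 endfacet
 facet normal 0.579 -0.487 0.654
  outer loop
   vertex 3.7 0.4 1.4
   vertex 2.9 2.0 3.3
   vertex 1.1 0.4 3.7
  endloop
 endfacet
 facet normal 0.423 0.758 -0.497
  outer loop
   vertex 2.5 2.6 2.4
   vertex 3.9 0.9 1.0
   vertex 0.5 2.8 1.0
  endloop
 endfacet
 facet normal 0.792 0.608 0.053
  outer loop
   vertex 2.5 2.6 2.4
   vertex 2.9 2.0 3.3
   vertex 3.9 0.9 1.0
  endloop
 endfacet
 facet normal -0.751 0.402 0.524
  outer loop
   vertex 1.5 1.8 3.2
   vertex 0.5 2.8 1.0
   vertex 1.1 0.4 3.7
  endloop
 endfacet
 facet normal -0.118 0.364 0.924
  outer loop
   vertex 1.5 1.8 3.2
   vertex 1.1 0.4 3.7
   vertex 2.9 2.0 3.3
  endloop
 endfacet
 facet normal -0.265 0.827 0.496
  outer loop
   vertex 1.5 1.8 3.2
   vertex 2.5 2.6 2.4
   vertex 0.5 2.8 1.0
  endloop
 endfacet
 facet normal -0.155 0.789 0.595
  outer loop
   vertex 1.5 1.8 3.2
   vertex 2.9 2.0 3.3
   vertex 2.5 2.6 2.4
  endloop
 endfacet
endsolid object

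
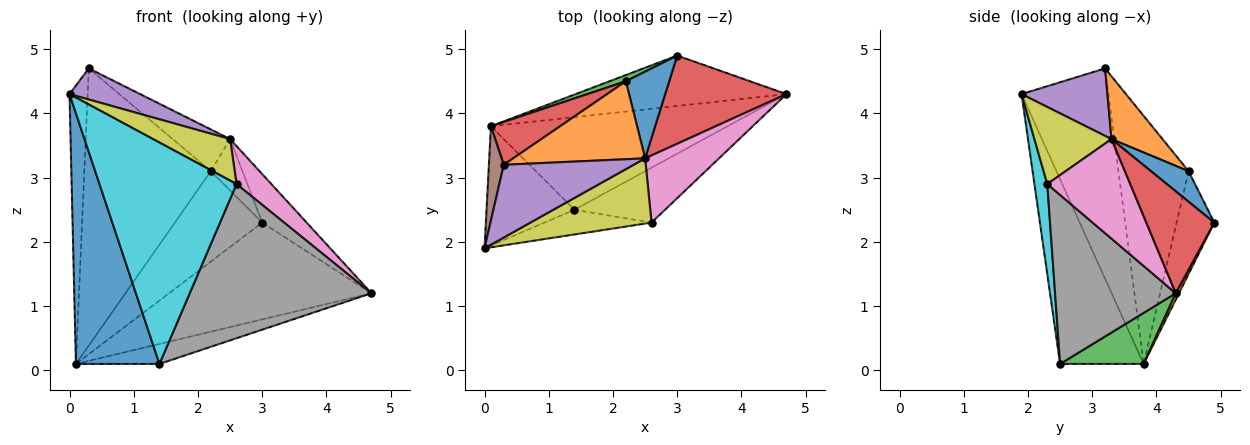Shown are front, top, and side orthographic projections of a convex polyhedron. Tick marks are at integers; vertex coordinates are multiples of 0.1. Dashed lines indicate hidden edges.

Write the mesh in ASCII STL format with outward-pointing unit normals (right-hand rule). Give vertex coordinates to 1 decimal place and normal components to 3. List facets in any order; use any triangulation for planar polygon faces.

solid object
 facet normal -0.670 -0.670 -0.319
  outer loop
   vertex 0.1 3.8 0.1
   vertex 1.4 2.5 0.1
   vertex 0.0 1.9 4.3
  endloop
 endfacet
 facet normal 0.014 0.887 -0.462
  outer loop
   vertex 0.1 3.8 0.1
   vertex 3.0 4.9 2.3
   vertex 4.7 4.3 1.2
  endloop
 endfacet
 facet normal 0.206 0.206 -0.956
  outer loop
   vertex 0.1 3.8 0.1
   vertex 4.7 4.3 1.2
   vertex 1.4 2.5 0.1
  endloop
 endfacet
 facet normal 0.593 0.388 0.705
  outer loop
   vertex 2.5 3.3 3.6
   vertex 4.7 4.3 1.2
   vertex 3.0 4.9 2.3
  endloop
 endfacet
 facet normal 0.431 -0.355 0.830
  outer loop
   vertex 0.3 3.2 4.7
   vertex 0.0 1.9 4.3
   vertex 2.5 3.3 3.6
  endloop
 endfacet
 facet normal -0.977 0.204 0.069
  outer loop
   vertex 0.3 3.2 4.7
   vertex 0.1 3.8 0.1
   vertex 0.0 1.9 4.3
  endloop
 endfacet
 facet normal 0.761 -0.319 0.565
  outer loop
   vertex 2.6 2.3 2.9
   vertex 4.7 4.3 1.2
   vertex 2.5 3.3 3.6
  endloop
 endfacet
 facet normal 0.530 -0.799 -0.284
  outer loop
   vertex 2.6 2.3 2.9
   vertex 1.4 2.5 0.1
   vertex 4.7 4.3 1.2
  endloop
 endfacet
 facet normal 0.473 -0.473 0.743
  outer loop
   vertex 2.6 2.3 2.9
   vertex 2.5 3.3 3.6
   vertex 0.0 1.9 4.3
  endloop
 endfacet
 facet normal 0.093 -0.990 -0.110
  outer loop
   vertex 2.6 2.3 2.9
   vertex 0.0 1.9 4.3
   vertex 1.4 2.5 0.1
  endloop
 endfacet
 facet normal 0.518 0.436 0.736
  outer loop
   vertex 2.2 4.5 3.1
   vertex 2.5 3.3 3.6
   vertex 3.0 4.9 2.3
  endloop
 endfacet
 facet normal 0.387 0.435 0.813
  outer loop
   vertex 2.2 4.5 3.1
   vertex 0.3 3.2 4.7
   vertex 2.5 3.3 3.6
  endloop
 endfacet
 facet normal -0.395 0.916 0.063
  outer loop
   vertex 2.2 4.5 3.1
   vertex 3.0 4.9 2.3
   vertex 0.1 3.8 0.1
  endloop
 endfacet
 facet normal -0.480 0.867 0.134
  outer loop
   vertex 2.2 4.5 3.1
   vertex 0.1 3.8 0.1
   vertex 0.3 3.2 4.7
  endloop
 endfacet
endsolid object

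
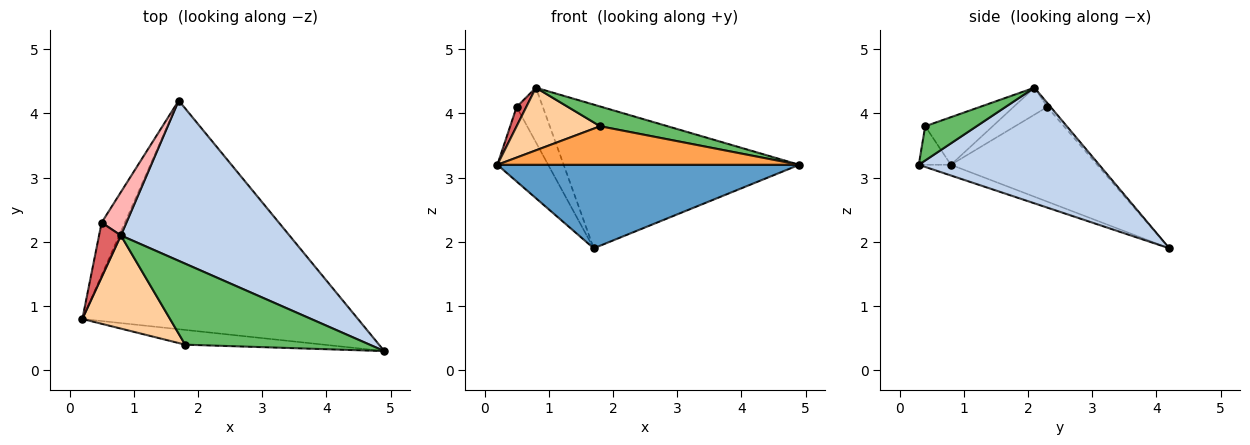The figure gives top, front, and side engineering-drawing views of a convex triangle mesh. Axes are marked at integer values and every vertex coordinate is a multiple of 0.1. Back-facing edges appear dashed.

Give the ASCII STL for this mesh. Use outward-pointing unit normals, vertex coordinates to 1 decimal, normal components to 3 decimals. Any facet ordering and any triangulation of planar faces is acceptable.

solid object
 facet normal -0.036 -0.343 -0.939
  outer loop
   vertex 1.7 4.2 1.9
   vertex 4.9 0.3 3.2
   vertex 0.2 0.8 3.2
  endloop
 endfacet
 facet normal 0.455 0.594 0.663
  outer loop
   vertex 0.8 2.1 4.4
   vertex 4.9 0.3 3.2
   vertex 1.7 4.2 1.9
  endloop
 endfacet
 facet normal -0.099 -0.929 -0.356
  outer loop
   vertex 1.8 0.4 3.8
   vertex 0.2 0.8 3.2
   vertex 4.9 0.3 3.2
  endloop
 endfacet
 facet normal -0.411 -0.509 0.757
  outer loop
   vertex 1.8 0.4 3.8
   vertex 0.8 2.1 4.4
   vertex 0.2 0.8 3.2
  endloop
 endfacet
 facet normal 0.178 -0.233 0.956
  outer loop
   vertex 1.8 0.4 3.8
   vertex 4.9 0.3 3.2
   vertex 0.8 2.1 4.4
  endloop
 endfacet
 facet normal -0.920 0.320 -0.226
  outer loop
   vertex 0.5 2.3 4.1
   vertex 1.7 4.2 1.9
   vertex 0.2 0.8 3.2
  endloop
 endfacet
 facet normal -0.759 -0.217 0.614
  outer loop
   vertex 0.5 2.3 4.1
   vertex 0.2 0.8 3.2
   vertex 0.8 2.1 4.4
  endloop
 endfacet
 facet normal -0.099 0.779 0.619
  outer loop
   vertex 0.5 2.3 4.1
   vertex 0.8 2.1 4.4
   vertex 1.7 4.2 1.9
  endloop
 endfacet
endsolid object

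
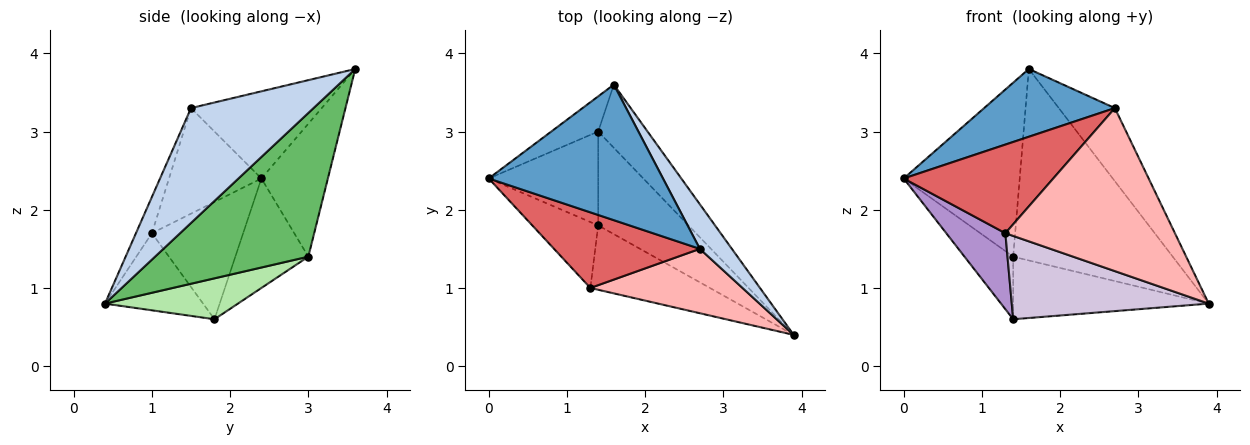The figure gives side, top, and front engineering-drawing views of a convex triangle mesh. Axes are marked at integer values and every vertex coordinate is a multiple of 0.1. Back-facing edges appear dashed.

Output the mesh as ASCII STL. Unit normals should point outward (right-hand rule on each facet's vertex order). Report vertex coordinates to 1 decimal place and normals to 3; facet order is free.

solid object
 facet normal -0.408 -0.408 0.816
  outer loop
   vertex 2.7 1.5 3.3
   vertex 1.6 3.6 3.8
   vertex 0.0 2.4 2.4
  endloop
 endfacet
 facet normal 0.881 0.403 0.246
  outer loop
   vertex 2.7 1.5 3.3
   vertex 3.9 0.4 0.8
   vertex 1.6 3.6 3.8
  endloop
 endfacet
 facet normal -0.490 0.855 -0.173
  outer loop
   vertex 1.4 3.0 1.4
   vertex 0.0 2.4 2.4
   vertex 1.6 3.6 3.8
  endloop
 endfacet
 facet normal -0.640 0.426 -0.640
  outer loop
   vertex 1.4 3.0 1.4
   vertex 1.4 1.8 0.6
   vertex 0.0 2.4 2.4
  endloop
 endfacet
 facet normal 0.674 0.702 -0.232
  outer loop
   vertex 1.4 3.0 1.4
   vertex 1.6 3.6 3.8
   vertex 3.9 0.4 0.8
  endloop
 endfacet
 facet normal 0.353 0.519 -0.779
  outer loop
   vertex 1.4 3.0 1.4
   vertex 3.9 0.4 0.8
   vertex 1.4 1.8 0.6
  endloop
 endfacet
 facet normal -0.425 -0.689 0.587
  outer loop
   vertex 1.3 1.0 1.7
   vertex 2.7 1.5 3.3
   vertex 0.0 2.4 2.4
  endloop
 endfacet
 facet normal -0.087 -0.927 0.366
  outer loop
   vertex 1.3 1.0 1.7
   vertex 3.9 0.4 0.8
   vertex 2.7 1.5 3.3
  endloop
 endfacet
 facet normal -0.759 -0.492 -0.427
  outer loop
   vertex 1.3 1.0 1.7
   vertex 0.0 2.4 2.4
   vertex 1.4 1.8 0.6
  endloop
 endfacet
 facet normal -0.367 -0.736 -0.569
  outer loop
   vertex 1.3 1.0 1.7
   vertex 1.4 1.8 0.6
   vertex 3.9 0.4 0.8
  endloop
 endfacet
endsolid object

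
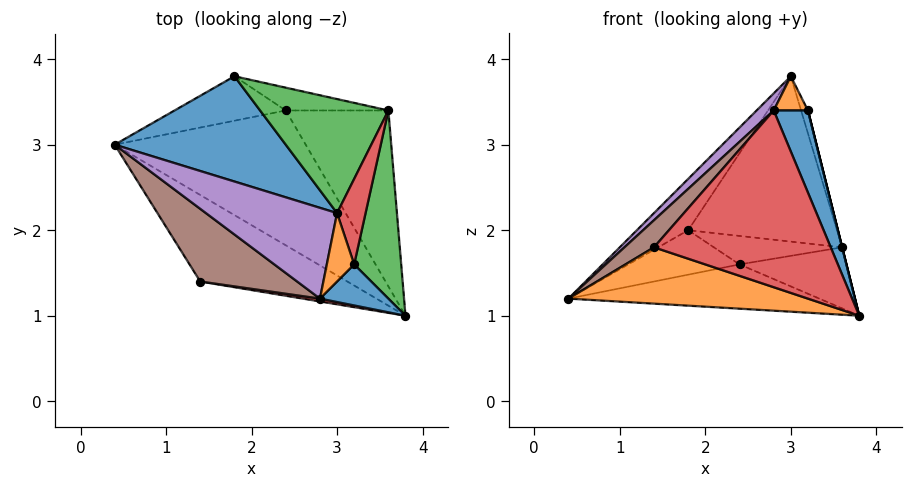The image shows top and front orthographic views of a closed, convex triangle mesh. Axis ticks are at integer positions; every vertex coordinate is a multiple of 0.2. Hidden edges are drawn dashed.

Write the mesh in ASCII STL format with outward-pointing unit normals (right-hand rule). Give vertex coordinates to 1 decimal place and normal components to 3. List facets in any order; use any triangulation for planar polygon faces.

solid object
 facet normal -0.607 0.348 0.714
  outer loop
   vertex 3.0 2.2 3.8
   vertex 1.8 3.8 2.0
   vertex 0.4 3.0 1.2
  endloop
 endfacet
 facet normal -0.347 -0.512 -0.786
  outer loop
   vertex 1.4 1.4 1.8
   vertex 0.4 3.0 1.2
   vertex 3.8 1.0 1.0
  endloop
 endfacet
 facet normal 0.239 0.799 0.551
  outer loop
   vertex 3.6 3.4 1.8
   vertex 1.8 3.8 2.0
   vertex 3.0 2.2 3.8
  endloop
 endfacet
 facet normal -0.159 -0.987 0.016
  outer loop
   vertex 2.8 1.2 3.4
   vertex 1.4 1.4 1.8
   vertex 3.8 1.0 1.0
  endloop
 endfacet
 facet normal -0.721 -0.128 0.681
  outer loop
   vertex 2.8 1.2 3.4
   vertex 3.0 2.2 3.8
   vertex 0.4 3.0 1.2
  endloop
 endfacet
 facet normal -0.746 -0.232 0.624
  outer loop
   vertex 2.8 1.2 3.4
   vertex 0.4 3.0 1.2
   vertex 1.4 1.4 1.8
  endloop
 endfacet
 facet normal 0.000 0.707 -0.707
  outer loop
   vertex 2.4 3.4 1.6
   vertex 0.4 3.0 1.2
   vertex 1.8 3.8 2.0
  endloop
 endfacet
 facet normal 0.104 0.777 -0.621
  outer loop
   vertex 2.4 3.4 1.6
   vertex 1.8 3.8 2.0
   vertex 3.6 3.4 1.8
  endloop
 endfacet
 facet normal 0.127 0.309 -0.942
  outer loop
   vertex 2.4 3.4 1.6
   vertex 3.8 1.0 1.0
   vertex 0.4 3.0 1.2
  endloop
 endfacet
 facet normal 0.156 0.324 -0.933
  outer loop
   vertex 2.4 3.4 1.6
   vertex 3.6 3.4 1.8
   vertex 3.8 1.0 1.0
  endloop
 endfacet
 facet normal 0.667 -0.667 0.333
  outer loop
   vertex 3.2 1.6 3.4
   vertex 2.8 1.2 3.4
   vertex 3.8 1.0 1.0
  endloop
 endfacet
 facet normal 0.408 -0.408 0.816
  outer loop
   vertex 3.2 1.6 3.4
   vertex 3.0 2.2 3.8
   vertex 2.8 1.2 3.4
  endloop
 endfacet
 facet normal 0.970 0.000 0.243
  outer loop
   vertex 3.2 1.6 3.4
   vertex 3.8 1.0 1.0
   vertex 3.6 3.4 1.8
  endloop
 endfacet
 facet normal 0.938 0.089 0.335
  outer loop
   vertex 3.2 1.6 3.4
   vertex 3.6 3.4 1.8
   vertex 3.0 2.2 3.8
  endloop
 endfacet
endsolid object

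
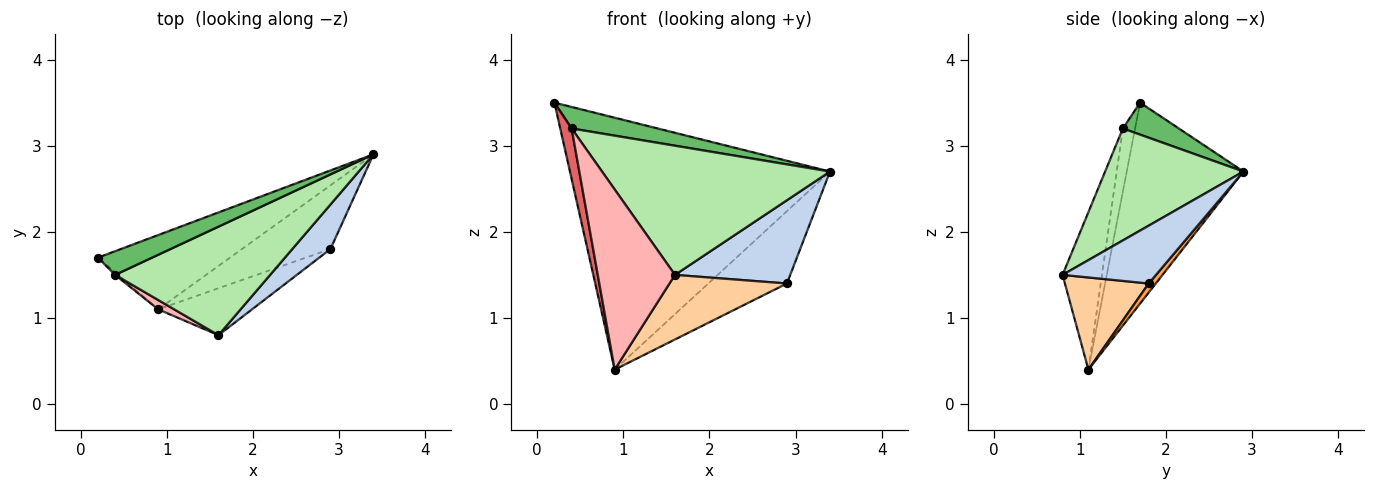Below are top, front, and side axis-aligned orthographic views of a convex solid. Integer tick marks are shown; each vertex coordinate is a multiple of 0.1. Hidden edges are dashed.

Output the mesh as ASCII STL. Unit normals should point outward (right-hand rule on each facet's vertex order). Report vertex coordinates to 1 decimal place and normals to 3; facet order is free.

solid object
 facet normal -0.395 0.881 -0.260
  outer loop
   vertex 0.9 1.1 0.4
   vertex 0.2 1.7 3.5
   vertex 3.4 2.9 2.7
  endloop
 endfacet
 facet normal 0.581 -0.718 0.384
  outer loop
   vertex 2.9 1.8 1.4
   vertex 3.4 2.9 2.7
   vertex 1.6 0.8 1.5
  endloop
 endfacet
 facet normal 0.068 0.749 -0.660
  outer loop
   vertex 2.9 1.8 1.4
   vertex 0.9 1.1 0.4
   vertex 3.4 2.9 2.7
  endloop
 endfacet
 facet normal 0.500 -0.701 -0.509
  outer loop
   vertex 2.9 1.8 1.4
   vertex 1.6 0.8 1.5
   vertex 0.9 1.1 0.4
  endloop
 endfacet
 facet normal 0.401 -0.616 0.678
  outer loop
   vertex 0.4 1.5 3.2
   vertex 3.4 2.9 2.7
   vertex 0.2 1.7 3.5
  endloop
 endfacet
 facet normal 0.421 -0.694 0.583
  outer loop
   vertex 0.4 1.5 3.2
   vertex 1.6 0.8 1.5
   vertex 3.4 2.9 2.7
  endloop
 endfacet
 facet normal -0.731 -0.681 -0.033
  outer loop
   vertex 0.4 1.5 3.2
   vertex 0.2 1.7 3.5
   vertex 0.9 1.1 0.4
  endloop
 endfacet
 facet normal -0.454 -0.890 0.046
  outer loop
   vertex 0.4 1.5 3.2
   vertex 0.9 1.1 0.4
   vertex 1.6 0.8 1.5
  endloop
 endfacet
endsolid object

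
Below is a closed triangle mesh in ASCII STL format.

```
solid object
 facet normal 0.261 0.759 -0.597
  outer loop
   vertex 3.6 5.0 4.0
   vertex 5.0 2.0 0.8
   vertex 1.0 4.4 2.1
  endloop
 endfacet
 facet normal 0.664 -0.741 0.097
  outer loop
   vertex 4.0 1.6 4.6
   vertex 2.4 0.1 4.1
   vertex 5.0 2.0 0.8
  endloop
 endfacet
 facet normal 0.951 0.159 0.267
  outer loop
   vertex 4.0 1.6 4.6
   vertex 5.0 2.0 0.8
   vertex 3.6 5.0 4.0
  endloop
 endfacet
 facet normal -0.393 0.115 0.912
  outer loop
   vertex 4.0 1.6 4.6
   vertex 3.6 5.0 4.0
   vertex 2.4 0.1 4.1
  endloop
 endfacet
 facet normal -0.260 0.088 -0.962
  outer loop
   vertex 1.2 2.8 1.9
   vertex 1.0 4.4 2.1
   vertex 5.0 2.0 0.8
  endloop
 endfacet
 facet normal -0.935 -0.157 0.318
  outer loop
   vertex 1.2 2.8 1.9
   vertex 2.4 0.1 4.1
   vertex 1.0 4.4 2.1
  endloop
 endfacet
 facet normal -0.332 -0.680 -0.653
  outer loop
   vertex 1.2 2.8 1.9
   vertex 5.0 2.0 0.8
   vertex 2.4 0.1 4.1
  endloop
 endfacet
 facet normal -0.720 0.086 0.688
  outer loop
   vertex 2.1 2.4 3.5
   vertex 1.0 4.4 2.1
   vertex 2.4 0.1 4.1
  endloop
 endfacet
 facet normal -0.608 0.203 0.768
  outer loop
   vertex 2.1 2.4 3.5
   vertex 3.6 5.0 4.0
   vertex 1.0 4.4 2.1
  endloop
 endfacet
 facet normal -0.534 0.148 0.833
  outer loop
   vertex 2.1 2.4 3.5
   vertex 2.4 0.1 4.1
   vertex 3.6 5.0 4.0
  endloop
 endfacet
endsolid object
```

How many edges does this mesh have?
15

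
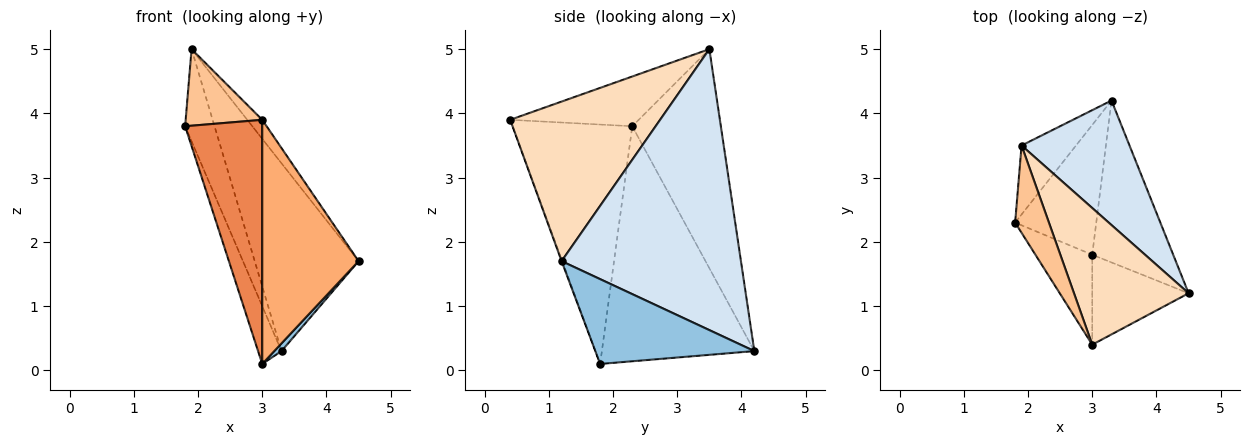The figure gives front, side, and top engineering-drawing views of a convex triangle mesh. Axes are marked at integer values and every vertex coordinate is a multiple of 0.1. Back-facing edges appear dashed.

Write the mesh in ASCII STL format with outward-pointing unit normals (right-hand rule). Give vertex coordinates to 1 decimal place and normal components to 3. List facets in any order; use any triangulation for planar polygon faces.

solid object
 facet normal -0.935 0.144 -0.323
  outer loop
   vertex 3.0 1.8 0.1
   vertex 1.8 2.3 3.8
   vertex 3.3 4.2 0.3
  endloop
 endfacet
 facet normal 0.723 -0.033 -0.690
  outer loop
   vertex 3.0 1.8 0.1
   vertex 3.3 4.2 0.3
   vertex 4.5 1.2 1.7
  endloop
 endfacet
 facet normal -0.924 0.307 -0.230
  outer loop
   vertex 1.9 3.5 5.0
   vertex 3.3 4.2 0.3
   vertex 1.8 2.3 3.8
  endloop
 endfacet
 facet normal 0.821 0.476 0.315
  outer loop
   vertex 1.9 3.5 5.0
   vertex 4.5 1.2 1.7
   vertex 3.3 4.2 0.3
  endloop
 endfacet
 facet normal -0.824 -0.531 -0.196
  outer loop
   vertex 3.0 0.4 3.9
   vertex 1.8 2.3 3.8
   vertex 3.0 1.8 0.1
  endloop
 endfacet
 facet normal -0.007 -0.938 -0.346
  outer loop
   vertex 3.0 0.4 3.9
   vertex 3.0 1.8 0.1
   vertex 4.5 1.2 1.7
  endloop
 endfacet
 facet normal -0.742 -0.442 0.504
  outer loop
   vertex 3.0 0.4 3.9
   vertex 1.9 3.5 5.0
   vertex 1.8 2.3 3.8
  endloop
 endfacet
 facet normal 0.810 0.081 0.581
  outer loop
   vertex 3.0 0.4 3.9
   vertex 4.5 1.2 1.7
   vertex 1.9 3.5 5.0
  endloop
 endfacet
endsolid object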